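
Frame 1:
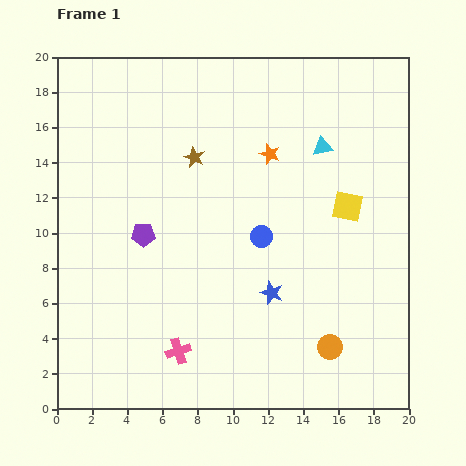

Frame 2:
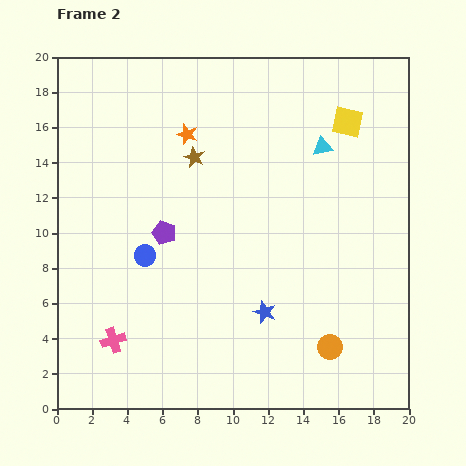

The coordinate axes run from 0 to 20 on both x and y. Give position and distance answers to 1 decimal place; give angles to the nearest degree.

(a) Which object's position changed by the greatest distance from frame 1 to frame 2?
the blue circle

(moved 6.7; next 4.8)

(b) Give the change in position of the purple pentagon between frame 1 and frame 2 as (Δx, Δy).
(1.2, 0.1)

The purple pentagon was at (4.9, 9.9) in frame 1 and (6.1, 10.0) in frame 2.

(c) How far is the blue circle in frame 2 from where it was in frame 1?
6.7

The blue circle moved from (11.6, 9.8) to (5.0, 8.7), a distance of √(6.6² + 1.1²) ≈ 6.7.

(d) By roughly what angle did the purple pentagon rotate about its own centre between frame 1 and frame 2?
22° clockwise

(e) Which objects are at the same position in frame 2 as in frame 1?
the orange circle, the brown star, the cyan triangle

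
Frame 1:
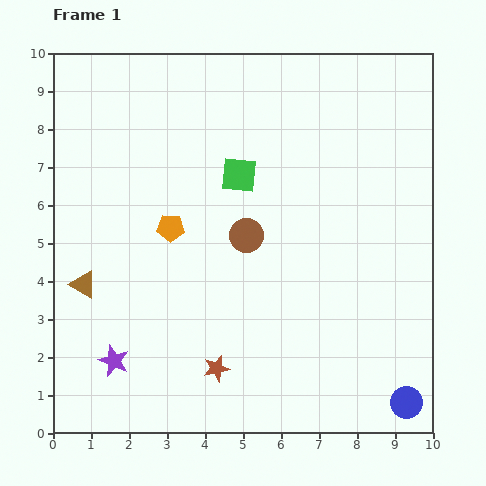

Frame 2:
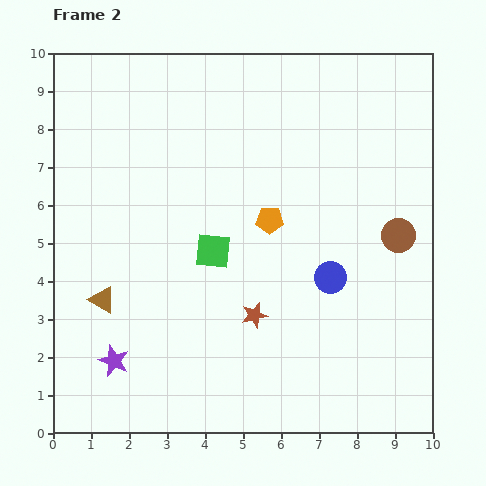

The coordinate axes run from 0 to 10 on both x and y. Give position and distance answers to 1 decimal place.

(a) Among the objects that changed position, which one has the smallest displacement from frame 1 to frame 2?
the brown triangle

(moved 0.6)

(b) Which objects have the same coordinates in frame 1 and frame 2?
the purple star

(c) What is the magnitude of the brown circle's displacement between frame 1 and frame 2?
4.0

The brown circle moved from (5.1, 5.2) to (9.1, 5.2), a distance of √(4.0² + 0.0²) ≈ 4.0.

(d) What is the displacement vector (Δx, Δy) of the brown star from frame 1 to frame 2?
(1.0, 1.4)

The brown star was at (4.3, 1.7) in frame 1 and (5.3, 3.1) in frame 2.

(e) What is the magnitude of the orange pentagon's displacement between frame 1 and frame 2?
2.6

The orange pentagon moved from (3.1, 5.4) to (5.7, 5.6), a distance of √(2.6² + 0.2²) ≈ 2.6.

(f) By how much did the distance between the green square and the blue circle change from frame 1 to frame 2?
-4.2

Distance in frame 1: 7.4. Distance in frame 2: 3.2.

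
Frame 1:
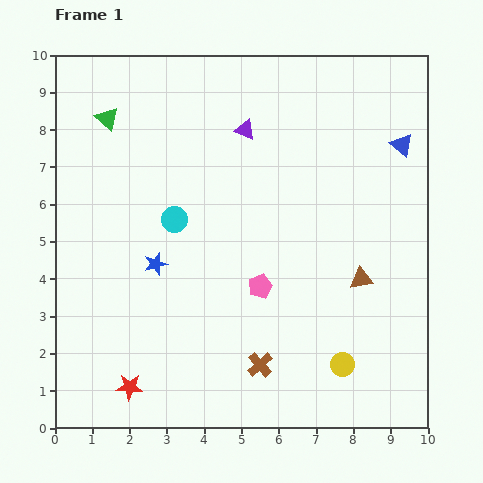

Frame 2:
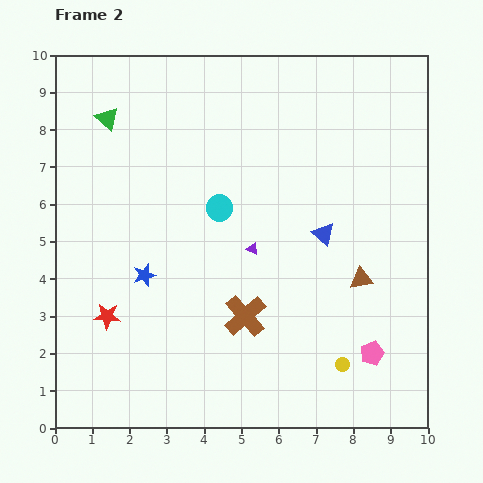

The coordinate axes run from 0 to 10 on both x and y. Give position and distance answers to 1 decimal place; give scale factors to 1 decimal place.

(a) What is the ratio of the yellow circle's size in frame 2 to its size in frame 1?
0.6×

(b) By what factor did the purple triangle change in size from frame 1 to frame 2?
0.6×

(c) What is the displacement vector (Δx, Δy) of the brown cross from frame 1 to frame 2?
(-0.4, 1.3)

The brown cross was at (5.5, 1.7) in frame 1 and (5.1, 3.0) in frame 2.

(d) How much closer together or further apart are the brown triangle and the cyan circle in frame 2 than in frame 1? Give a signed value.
-1.0

Distance in frame 1: 5.2. Distance in frame 2: 4.2.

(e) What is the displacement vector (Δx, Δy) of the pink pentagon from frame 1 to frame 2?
(3.0, -1.8)

The pink pentagon was at (5.5, 3.8) in frame 1 and (8.5, 2.0) in frame 2.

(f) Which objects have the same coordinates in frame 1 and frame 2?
the brown triangle, the green triangle, the yellow circle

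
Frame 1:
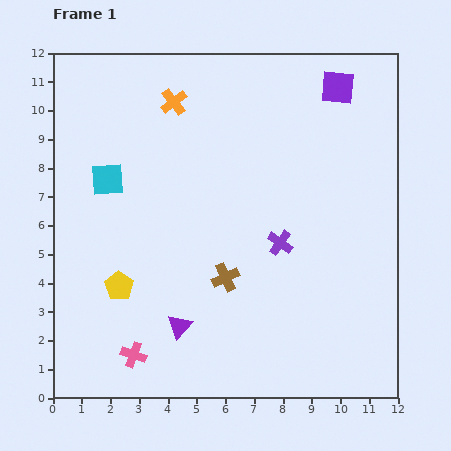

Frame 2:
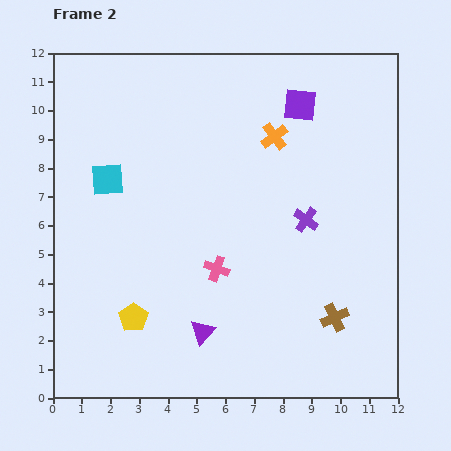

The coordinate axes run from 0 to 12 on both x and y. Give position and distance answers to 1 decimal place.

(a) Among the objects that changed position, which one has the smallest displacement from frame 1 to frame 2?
the purple triangle

(moved 0.8)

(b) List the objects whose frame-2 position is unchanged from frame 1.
the cyan square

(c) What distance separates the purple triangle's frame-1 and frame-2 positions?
0.8

The purple triangle moved from (4.4, 2.5) to (5.2, 2.3), a distance of √(0.8² + 0.2²) ≈ 0.8.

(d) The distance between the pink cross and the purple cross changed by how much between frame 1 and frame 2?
-2.9

Distance in frame 1: 6.4. Distance in frame 2: 3.5.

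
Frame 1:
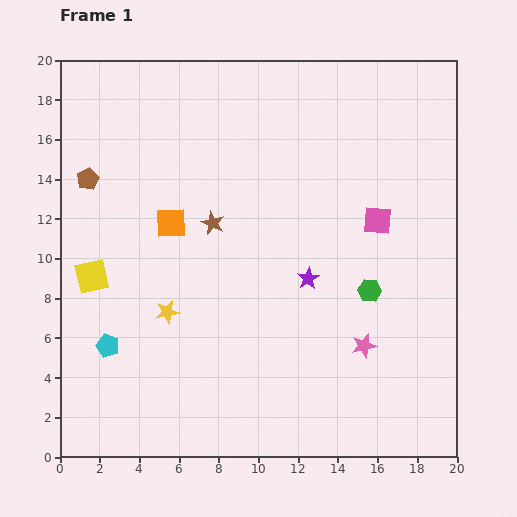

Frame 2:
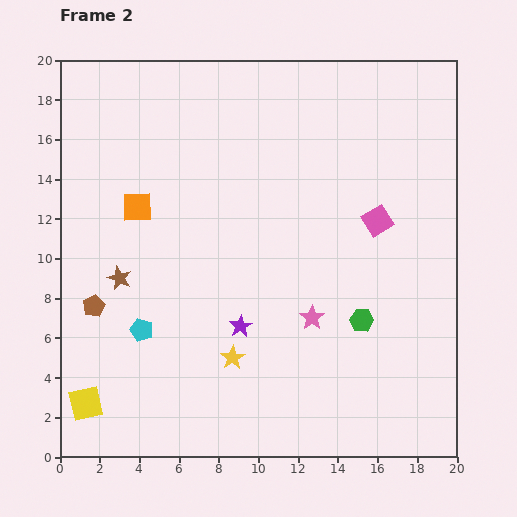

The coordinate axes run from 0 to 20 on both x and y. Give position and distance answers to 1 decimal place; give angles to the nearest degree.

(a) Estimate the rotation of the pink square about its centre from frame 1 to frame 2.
37° counter-clockwise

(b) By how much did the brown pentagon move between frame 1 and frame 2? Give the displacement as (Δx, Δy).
(0.3, -6.4)

The brown pentagon was at (1.4, 14.0) in frame 1 and (1.7, 7.6) in frame 2.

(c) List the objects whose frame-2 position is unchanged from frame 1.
the pink square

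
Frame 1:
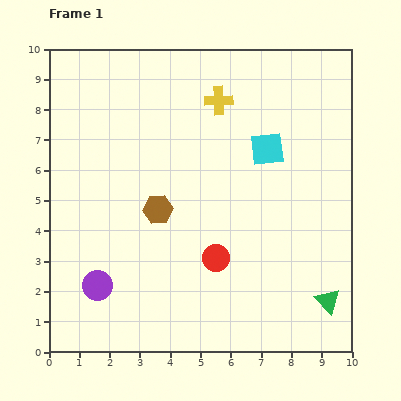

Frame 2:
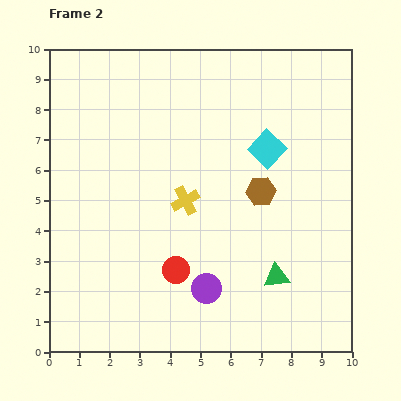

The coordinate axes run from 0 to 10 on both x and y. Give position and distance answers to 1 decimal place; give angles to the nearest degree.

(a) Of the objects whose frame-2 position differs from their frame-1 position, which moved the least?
the red circle

(moved 1.4)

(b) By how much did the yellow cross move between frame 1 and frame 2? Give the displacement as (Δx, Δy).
(-1.1, -3.3)

The yellow cross was at (5.6, 8.3) in frame 1 and (4.5, 5.0) in frame 2.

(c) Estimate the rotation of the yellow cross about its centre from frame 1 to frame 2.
27° counter-clockwise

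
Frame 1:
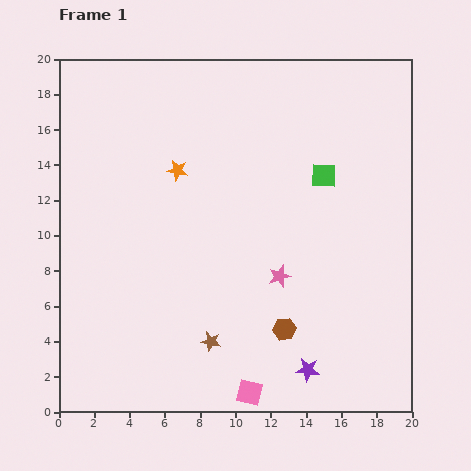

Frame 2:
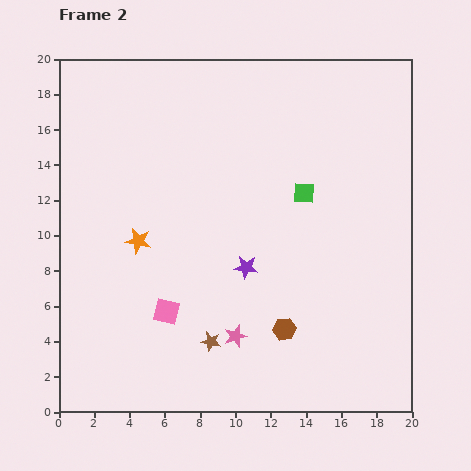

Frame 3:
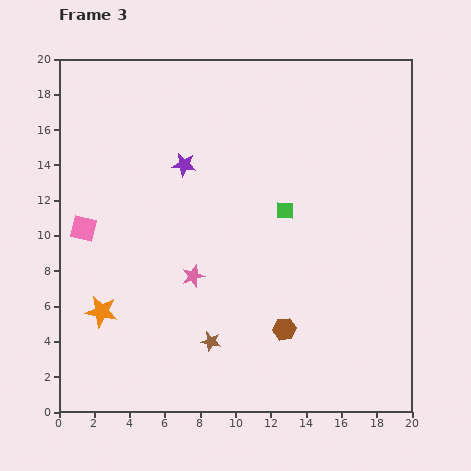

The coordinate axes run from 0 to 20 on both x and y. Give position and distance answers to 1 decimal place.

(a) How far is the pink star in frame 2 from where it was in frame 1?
4.2

The pink star moved from (12.5, 7.7) to (10.0, 4.3), a distance of √(2.5² + 3.4²) ≈ 4.2.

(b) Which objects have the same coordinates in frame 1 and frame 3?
the brown star, the brown hexagon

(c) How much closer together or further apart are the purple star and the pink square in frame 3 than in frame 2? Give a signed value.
+1.6

Distance in frame 2: 5.1. Distance in frame 3: 6.7.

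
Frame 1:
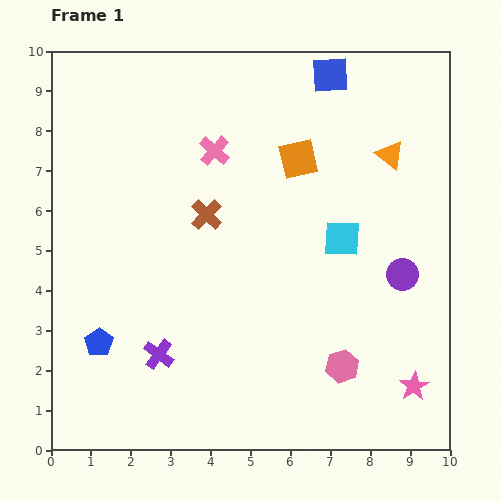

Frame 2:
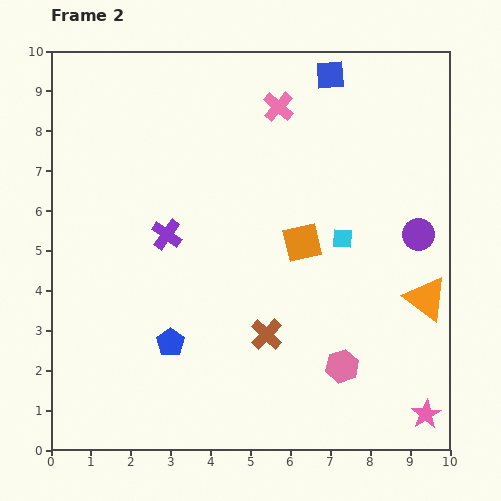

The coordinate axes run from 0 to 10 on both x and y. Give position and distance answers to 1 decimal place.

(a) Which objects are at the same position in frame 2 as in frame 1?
the pink hexagon, the cyan square, the blue square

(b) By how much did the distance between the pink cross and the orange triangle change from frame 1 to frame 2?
+1.7

Distance in frame 1: 4.4. Distance in frame 2: 6.1.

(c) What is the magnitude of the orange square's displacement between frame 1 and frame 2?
2.1

The orange square moved from (6.2, 7.3) to (6.3, 5.2), a distance of √(0.1² + 2.1²) ≈ 2.1.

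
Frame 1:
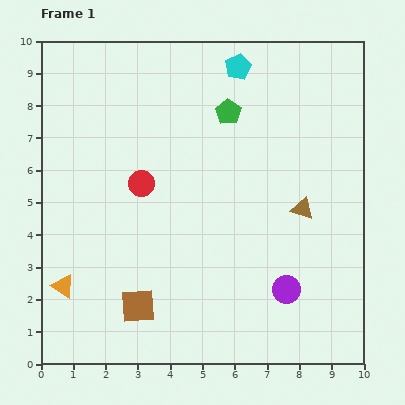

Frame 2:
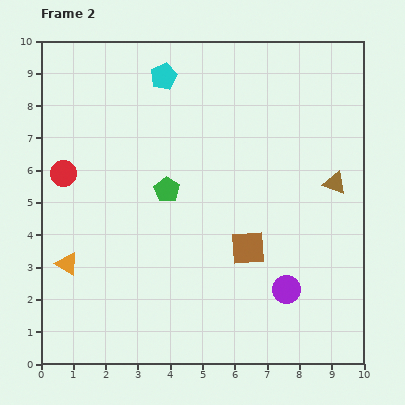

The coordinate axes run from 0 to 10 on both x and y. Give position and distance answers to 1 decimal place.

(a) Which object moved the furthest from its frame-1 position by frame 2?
the brown square

(moved 3.8; next 3.1)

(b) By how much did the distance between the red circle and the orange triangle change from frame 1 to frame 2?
-1.2

Distance in frame 1: 4.0. Distance in frame 2: 2.8.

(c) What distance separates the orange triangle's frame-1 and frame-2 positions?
0.7

The orange triangle moved from (0.7, 2.4) to (0.8, 3.1), a distance of √(0.1² + 0.7²) ≈ 0.7.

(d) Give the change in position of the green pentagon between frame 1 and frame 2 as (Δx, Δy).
(-1.9, -2.4)

The green pentagon was at (5.8, 7.8) in frame 1 and (3.9, 5.4) in frame 2.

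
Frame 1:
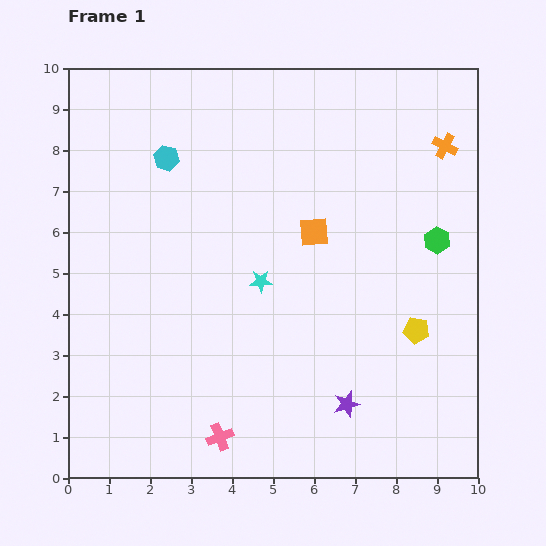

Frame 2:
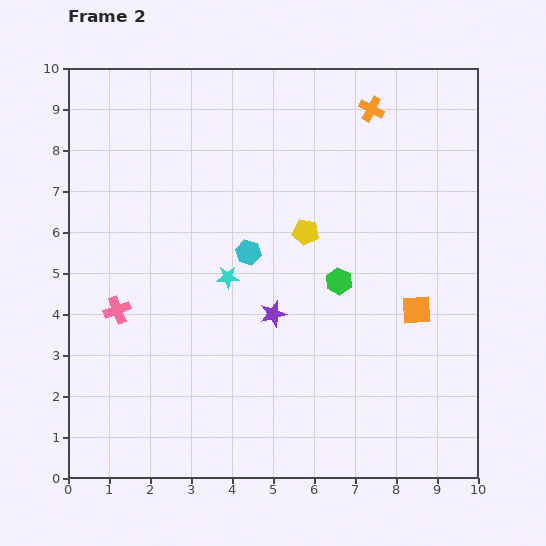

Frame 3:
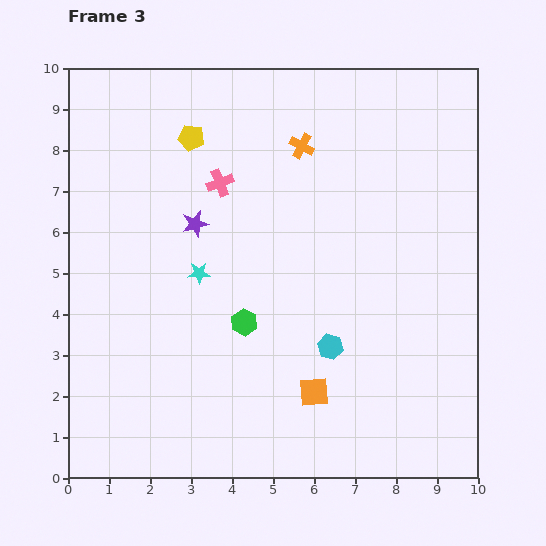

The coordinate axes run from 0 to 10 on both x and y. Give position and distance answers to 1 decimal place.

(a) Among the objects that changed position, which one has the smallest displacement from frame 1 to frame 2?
the cyan star

(moved 0.8)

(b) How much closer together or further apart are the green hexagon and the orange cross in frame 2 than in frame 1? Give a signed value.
+2.0

Distance in frame 1: 2.3. Distance in frame 2: 4.3.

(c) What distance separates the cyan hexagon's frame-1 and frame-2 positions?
3.0

The cyan hexagon moved from (2.4, 7.8) to (4.4, 5.5), a distance of √(2.0² + 2.3²) ≈ 3.0.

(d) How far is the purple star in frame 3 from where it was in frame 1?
5.7

The purple star moved from (6.8, 1.8) to (3.1, 6.2), a distance of √(3.7² + 4.4²) ≈ 5.7.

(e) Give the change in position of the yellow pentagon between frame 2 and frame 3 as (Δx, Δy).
(-2.8, 2.3)

The yellow pentagon was at (5.8, 6.0) in frame 2 and (3.0, 8.3) in frame 3.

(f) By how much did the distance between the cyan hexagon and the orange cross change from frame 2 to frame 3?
+0.3

Distance in frame 2: 4.6. Distance in frame 3: 4.9.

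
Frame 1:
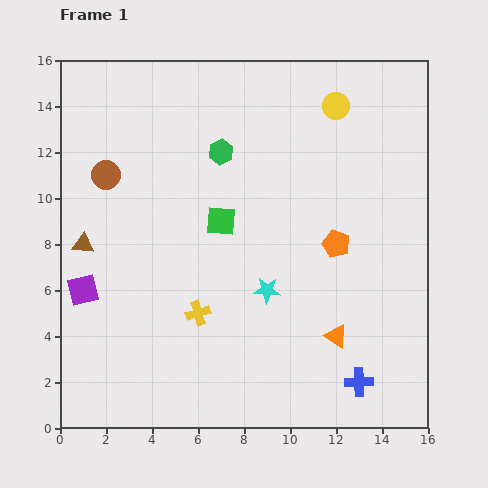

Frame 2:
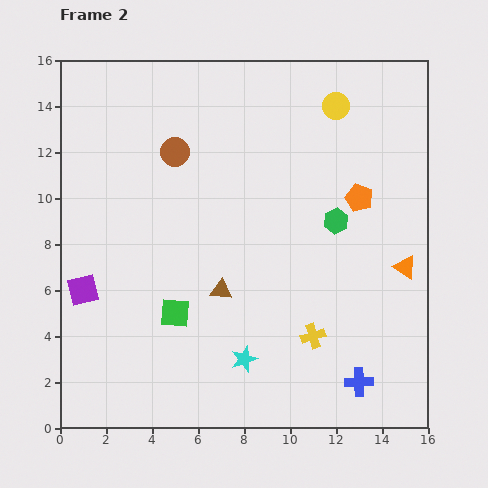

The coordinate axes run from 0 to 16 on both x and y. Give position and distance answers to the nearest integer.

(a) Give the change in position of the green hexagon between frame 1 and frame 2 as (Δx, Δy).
(5, -3)

The green hexagon was at (7, 12) in frame 1 and (12, 9) in frame 2.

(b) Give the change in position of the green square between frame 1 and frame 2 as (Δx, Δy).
(-2, -4)

The green square was at (7, 9) in frame 1 and (5, 5) in frame 2.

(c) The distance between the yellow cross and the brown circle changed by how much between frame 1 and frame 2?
+3

Distance in frame 1: 7. Distance in frame 2: 10.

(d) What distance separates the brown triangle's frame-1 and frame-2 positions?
6

The brown triangle moved from (1, 8) to (7, 6), a distance of √(6² + 2²) ≈ 6.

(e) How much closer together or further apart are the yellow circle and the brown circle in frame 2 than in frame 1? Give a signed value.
-3

Distance in frame 1: 10. Distance in frame 2: 7.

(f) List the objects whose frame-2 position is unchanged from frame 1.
the blue cross, the yellow circle, the purple square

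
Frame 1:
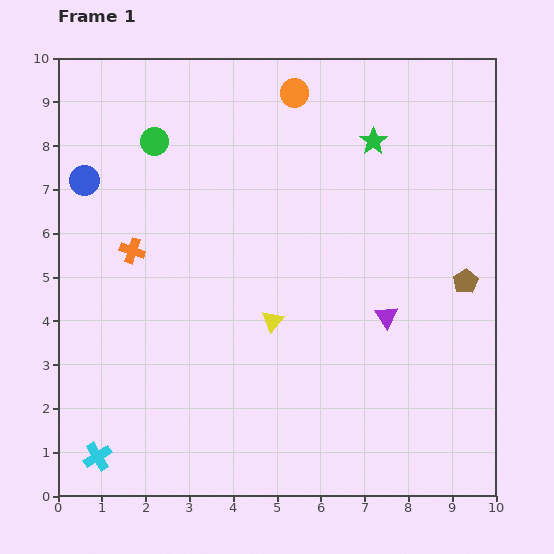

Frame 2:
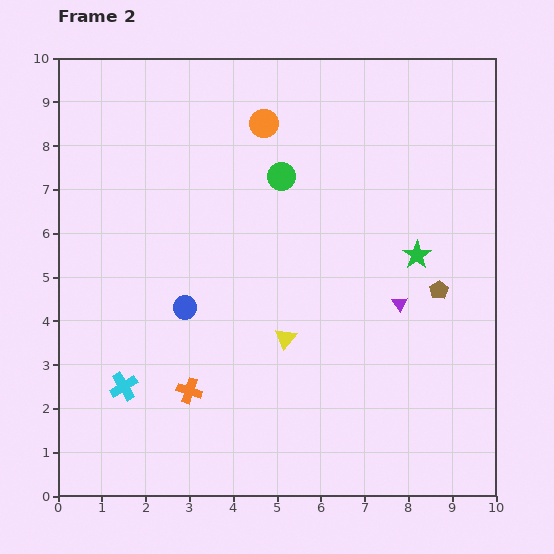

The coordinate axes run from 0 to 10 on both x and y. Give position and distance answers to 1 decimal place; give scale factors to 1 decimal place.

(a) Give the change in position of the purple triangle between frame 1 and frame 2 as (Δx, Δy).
(0.3, 0.3)

The purple triangle was at (7.5, 4.1) in frame 1 and (7.8, 4.4) in frame 2.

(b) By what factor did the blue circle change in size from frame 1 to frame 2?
0.8×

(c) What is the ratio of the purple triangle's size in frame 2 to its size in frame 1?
0.7×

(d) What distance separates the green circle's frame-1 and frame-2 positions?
3.0

The green circle moved from (2.2, 8.1) to (5.1, 7.3), a distance of √(2.9² + 0.8²) ≈ 3.0.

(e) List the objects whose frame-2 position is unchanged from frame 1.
none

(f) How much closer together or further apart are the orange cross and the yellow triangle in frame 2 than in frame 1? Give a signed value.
-1.1

Distance in frame 1: 3.6. Distance in frame 2: 2.5.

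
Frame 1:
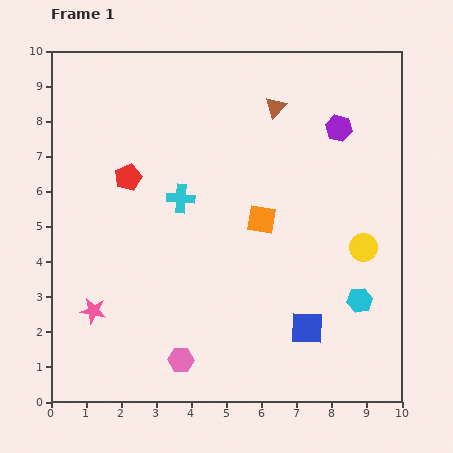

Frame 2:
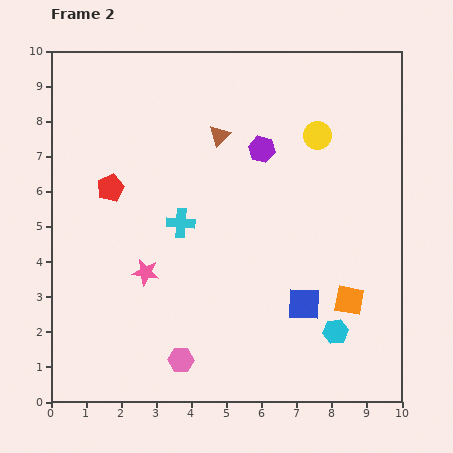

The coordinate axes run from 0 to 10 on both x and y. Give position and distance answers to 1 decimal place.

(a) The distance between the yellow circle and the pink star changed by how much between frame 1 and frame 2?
-1.6

Distance in frame 1: 7.9. Distance in frame 2: 6.3.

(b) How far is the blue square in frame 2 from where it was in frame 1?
0.7

The blue square moved from (7.3, 2.1) to (7.2, 2.8), a distance of √(0.1² + 0.7²) ≈ 0.7.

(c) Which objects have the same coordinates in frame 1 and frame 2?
the pink hexagon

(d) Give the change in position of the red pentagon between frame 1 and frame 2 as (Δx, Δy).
(-0.5, -0.3)

The red pentagon was at (2.2, 6.4) in frame 1 and (1.7, 6.1) in frame 2.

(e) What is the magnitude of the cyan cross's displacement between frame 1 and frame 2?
0.7

The cyan cross moved from (3.7, 5.8) to (3.7, 5.1), a distance of √(0.0² + 0.7²) ≈ 0.7.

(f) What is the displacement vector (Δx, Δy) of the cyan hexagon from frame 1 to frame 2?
(-0.7, -0.9)

The cyan hexagon was at (8.8, 2.9) in frame 1 and (8.1, 2.0) in frame 2.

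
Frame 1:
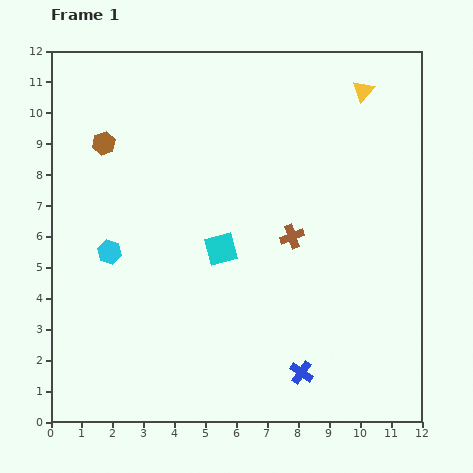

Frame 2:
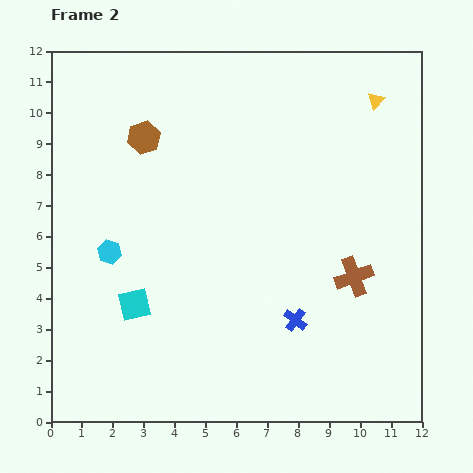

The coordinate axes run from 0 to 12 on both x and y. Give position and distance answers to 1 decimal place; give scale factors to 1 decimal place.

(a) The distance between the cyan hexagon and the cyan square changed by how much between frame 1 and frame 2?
-1.7

Distance in frame 1: 3.6. Distance in frame 2: 1.9.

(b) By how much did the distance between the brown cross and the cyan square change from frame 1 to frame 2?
+4.9

Distance in frame 1: 2.3. Distance in frame 2: 7.2.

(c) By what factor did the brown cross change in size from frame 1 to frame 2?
1.7×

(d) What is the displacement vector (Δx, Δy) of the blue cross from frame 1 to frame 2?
(-0.2, 1.7)

The blue cross was at (8.1, 1.6) in frame 1 and (7.9, 3.3) in frame 2.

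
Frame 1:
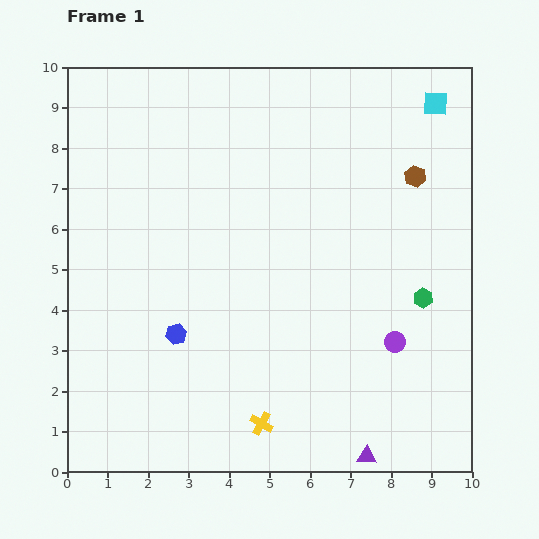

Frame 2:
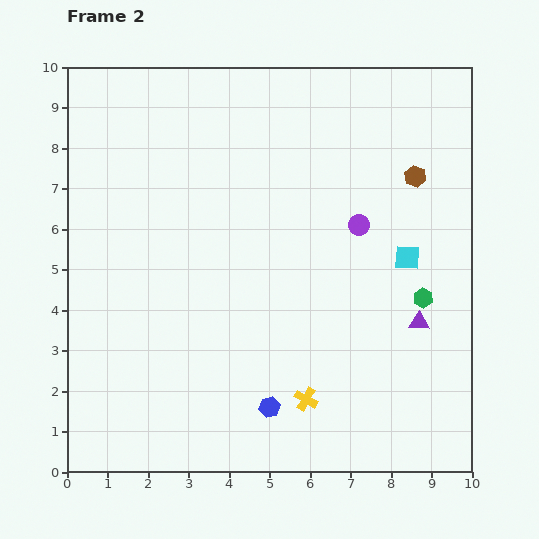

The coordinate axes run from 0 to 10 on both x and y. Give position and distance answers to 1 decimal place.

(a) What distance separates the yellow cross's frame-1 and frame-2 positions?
1.3

The yellow cross moved from (4.8, 1.2) to (5.9, 1.8), a distance of √(1.1² + 0.6²) ≈ 1.3.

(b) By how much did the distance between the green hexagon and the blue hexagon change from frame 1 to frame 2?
-1.5

Distance in frame 1: 6.2. Distance in frame 2: 4.7.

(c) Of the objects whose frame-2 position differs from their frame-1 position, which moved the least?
the yellow cross

(moved 1.3)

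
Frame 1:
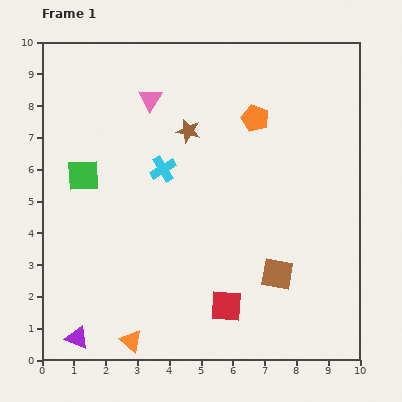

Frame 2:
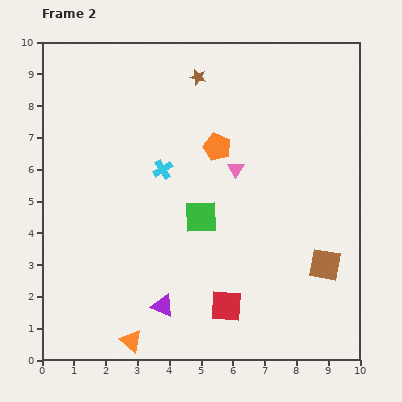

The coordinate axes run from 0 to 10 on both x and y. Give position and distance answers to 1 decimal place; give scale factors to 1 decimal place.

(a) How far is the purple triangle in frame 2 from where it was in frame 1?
2.9

The purple triangle moved from (1.1, 0.7) to (3.8, 1.7), a distance of √(2.7² + 1.0²) ≈ 2.9.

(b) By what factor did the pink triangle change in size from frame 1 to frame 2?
0.7×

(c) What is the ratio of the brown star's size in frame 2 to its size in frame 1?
0.7×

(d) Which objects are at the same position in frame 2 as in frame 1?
the red square, the cyan cross, the orange triangle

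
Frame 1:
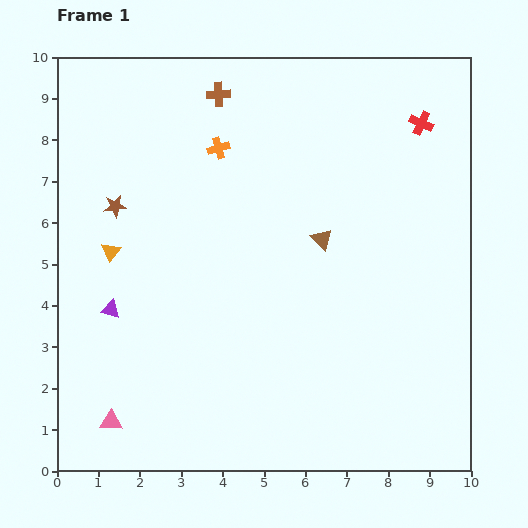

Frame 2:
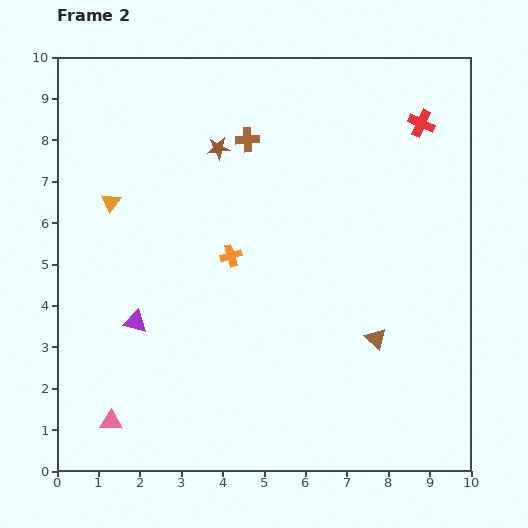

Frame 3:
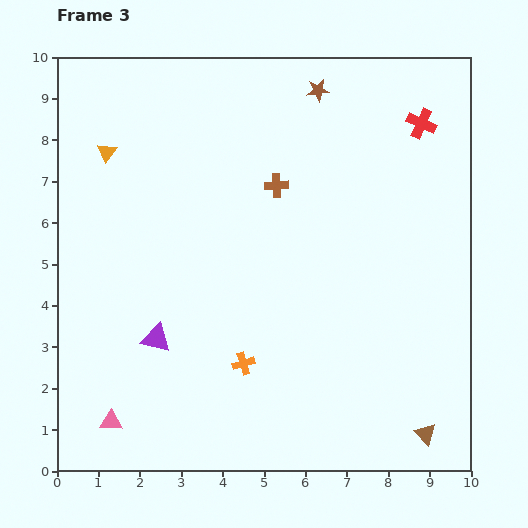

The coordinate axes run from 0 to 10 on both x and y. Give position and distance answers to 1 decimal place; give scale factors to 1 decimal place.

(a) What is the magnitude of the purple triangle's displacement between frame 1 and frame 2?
0.7

The purple triangle moved from (1.3, 3.9) to (1.9, 3.6), a distance of √(0.6² + 0.3²) ≈ 0.7.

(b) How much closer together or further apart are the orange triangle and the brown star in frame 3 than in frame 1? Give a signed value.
+4.2

Distance in frame 1: 1.1. Distance in frame 3: 5.3.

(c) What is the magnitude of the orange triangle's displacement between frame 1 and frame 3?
2.4

The orange triangle moved from (1.3, 5.3) to (1.2, 7.7), a distance of √(0.1² + 2.4²) ≈ 2.4.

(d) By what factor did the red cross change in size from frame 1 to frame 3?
1.3×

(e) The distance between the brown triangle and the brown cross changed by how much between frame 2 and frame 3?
+1.3

Distance in frame 2: 5.7. Distance in frame 3: 7.0.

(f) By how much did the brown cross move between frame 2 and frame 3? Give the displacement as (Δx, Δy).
(0.7, -1.1)

The brown cross was at (4.6, 8.0) in frame 2 and (5.3, 6.9) in frame 3.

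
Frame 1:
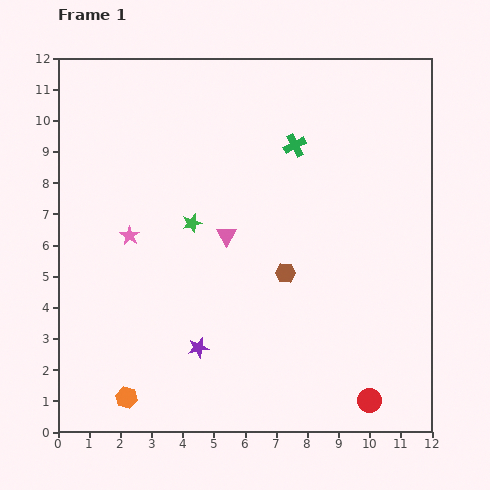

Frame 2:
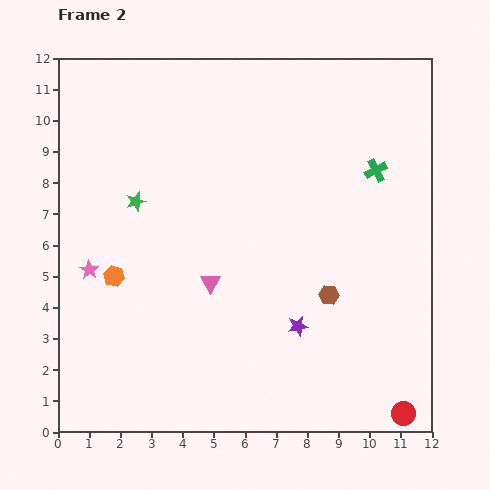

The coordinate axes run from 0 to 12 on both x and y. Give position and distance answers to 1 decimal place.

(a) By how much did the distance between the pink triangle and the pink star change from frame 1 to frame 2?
+0.8

Distance in frame 1: 3.1. Distance in frame 2: 3.9.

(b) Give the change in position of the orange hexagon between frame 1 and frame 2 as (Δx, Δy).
(-0.4, 3.9)

The orange hexagon was at (2.2, 1.1) in frame 1 and (1.8, 5.0) in frame 2.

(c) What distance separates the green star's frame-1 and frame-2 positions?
1.9

The green star moved from (4.3, 6.7) to (2.5, 7.4), a distance of √(1.8² + 0.7²) ≈ 1.9.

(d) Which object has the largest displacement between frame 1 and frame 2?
the orange hexagon

(moved 3.9; next 3.3)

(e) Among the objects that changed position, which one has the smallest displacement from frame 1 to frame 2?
the red circle

(moved 1.2)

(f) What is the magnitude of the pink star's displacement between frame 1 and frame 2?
1.7

The pink star moved from (2.3, 6.3) to (1.0, 5.2), a distance of √(1.3² + 1.1²) ≈ 1.7.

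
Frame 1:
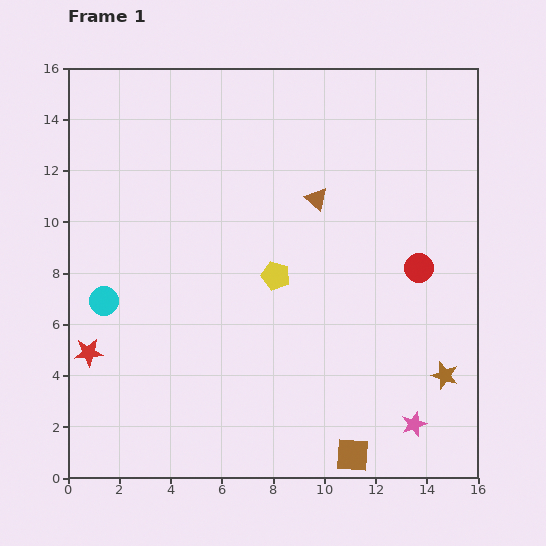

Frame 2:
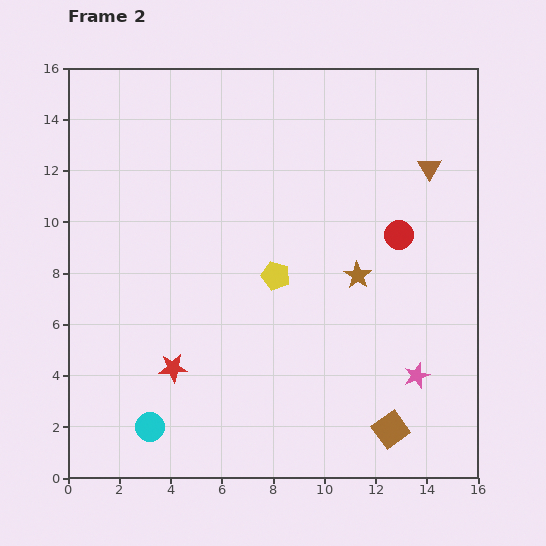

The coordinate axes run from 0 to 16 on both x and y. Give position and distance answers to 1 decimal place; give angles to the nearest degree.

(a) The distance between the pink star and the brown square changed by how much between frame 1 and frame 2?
-0.4

Distance in frame 1: 2.7. Distance in frame 2: 2.3.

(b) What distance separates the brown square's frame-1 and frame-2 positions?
1.8

The brown square moved from (11.1, 0.9) to (12.6, 1.9), a distance of √(1.5² + 1.0²) ≈ 1.8.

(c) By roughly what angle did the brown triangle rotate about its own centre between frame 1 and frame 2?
18° clockwise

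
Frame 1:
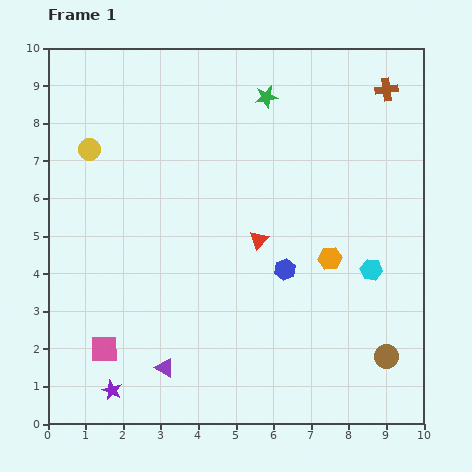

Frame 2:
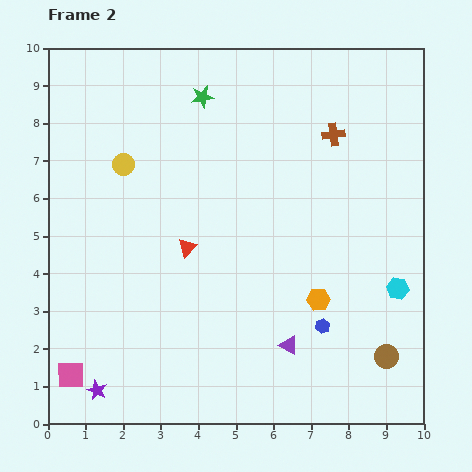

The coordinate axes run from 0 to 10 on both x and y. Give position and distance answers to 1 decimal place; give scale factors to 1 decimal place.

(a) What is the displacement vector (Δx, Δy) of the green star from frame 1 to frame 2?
(-1.7, 0.0)

The green star was at (5.8, 8.7) in frame 1 and (4.1, 8.7) in frame 2.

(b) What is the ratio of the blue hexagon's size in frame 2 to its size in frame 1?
0.7×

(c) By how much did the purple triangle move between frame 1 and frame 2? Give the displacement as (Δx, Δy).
(3.3, 0.6)

The purple triangle was at (3.1, 1.5) in frame 1 and (6.4, 2.1) in frame 2.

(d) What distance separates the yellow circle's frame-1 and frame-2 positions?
1.0

The yellow circle moved from (1.1, 7.3) to (2.0, 6.9), a distance of √(0.9² + 0.4²) ≈ 1.0.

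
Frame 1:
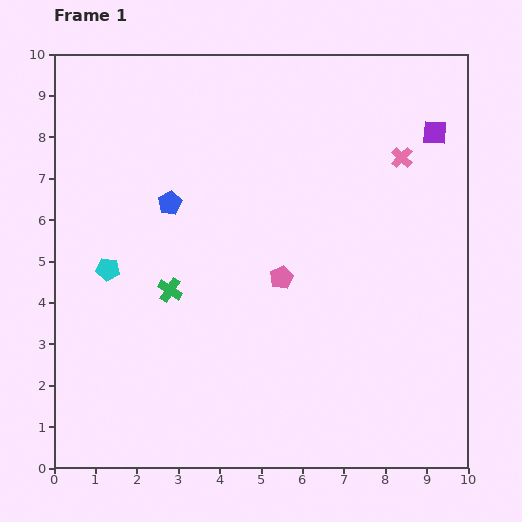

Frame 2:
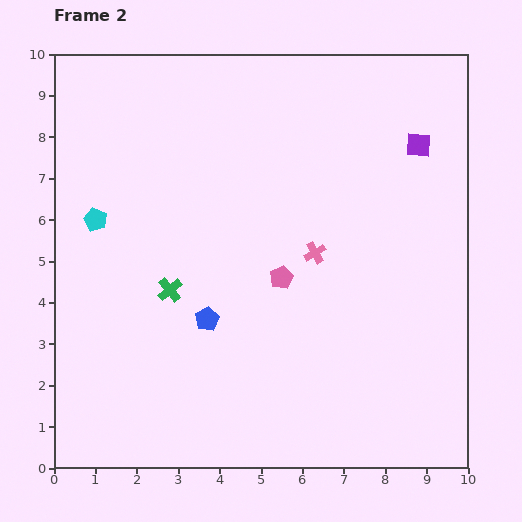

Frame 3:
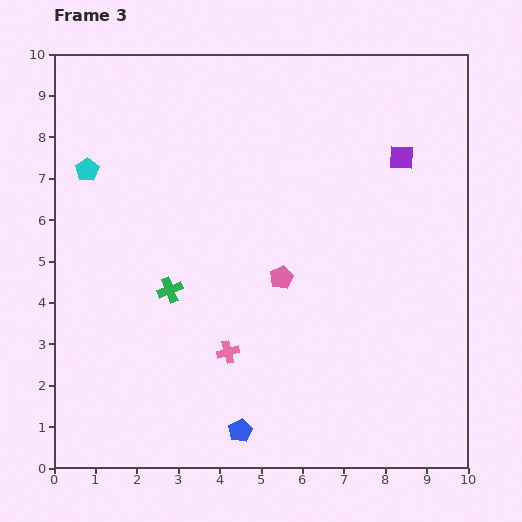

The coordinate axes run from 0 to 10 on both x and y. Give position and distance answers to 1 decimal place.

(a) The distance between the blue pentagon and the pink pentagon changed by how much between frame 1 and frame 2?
-1.1

Distance in frame 1: 3.2. Distance in frame 2: 2.1.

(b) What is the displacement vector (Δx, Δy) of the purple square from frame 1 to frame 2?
(-0.4, -0.3)

The purple square was at (9.2, 8.1) in frame 1 and (8.8, 7.8) in frame 2.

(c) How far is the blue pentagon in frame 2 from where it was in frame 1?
2.9

The blue pentagon moved from (2.8, 6.4) to (3.7, 3.6), a distance of √(0.9² + 2.8²) ≈ 2.9.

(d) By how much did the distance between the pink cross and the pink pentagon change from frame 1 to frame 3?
-1.9

Distance in frame 1: 4.1. Distance in frame 3: 2.2.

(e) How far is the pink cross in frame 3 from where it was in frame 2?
3.2

The pink cross moved from (6.3, 5.2) to (4.2, 2.8), a distance of √(2.1² + 2.4²) ≈ 3.2.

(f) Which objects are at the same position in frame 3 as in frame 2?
the green cross, the pink pentagon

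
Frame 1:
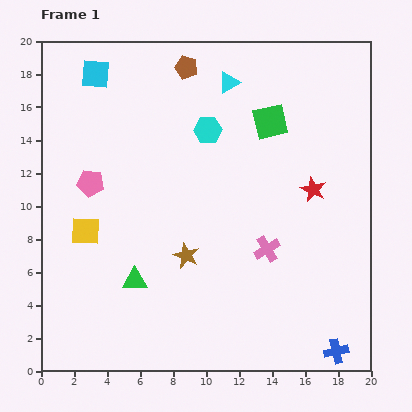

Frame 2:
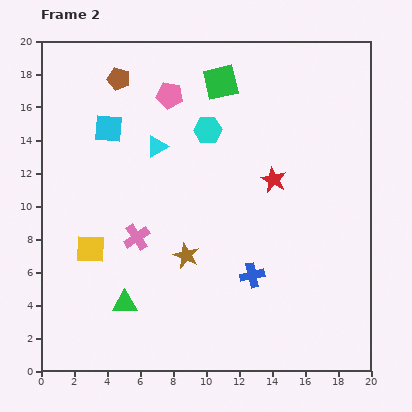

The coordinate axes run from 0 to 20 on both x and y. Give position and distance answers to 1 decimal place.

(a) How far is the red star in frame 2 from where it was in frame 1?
2.5

The red star moved from (16.5, 11.0) to (14.1, 11.6), a distance of √(2.4² + 0.6²) ≈ 2.5.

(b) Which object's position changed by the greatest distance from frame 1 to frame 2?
the pink cross

(moved 7.9; next 7.2)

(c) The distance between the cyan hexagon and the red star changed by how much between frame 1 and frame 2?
-2.3

Distance in frame 1: 7.3. Distance in frame 2: 5.0.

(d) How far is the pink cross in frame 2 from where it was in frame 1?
7.9

The pink cross moved from (13.7, 7.4) to (5.8, 8.1), a distance of √(7.9² + 0.7²) ≈ 7.9.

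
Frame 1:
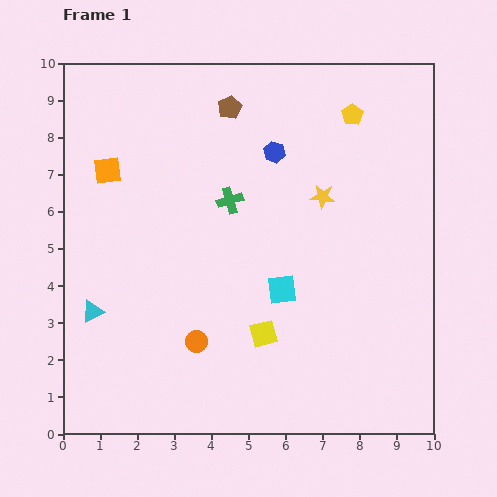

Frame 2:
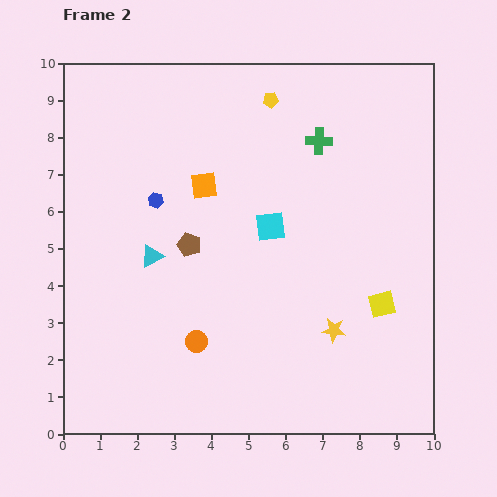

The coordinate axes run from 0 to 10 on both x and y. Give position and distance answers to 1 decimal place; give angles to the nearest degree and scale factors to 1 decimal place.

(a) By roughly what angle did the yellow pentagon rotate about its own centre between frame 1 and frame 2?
27° clockwise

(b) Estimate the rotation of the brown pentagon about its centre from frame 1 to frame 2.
25° counter-clockwise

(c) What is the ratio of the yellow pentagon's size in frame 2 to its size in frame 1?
0.7×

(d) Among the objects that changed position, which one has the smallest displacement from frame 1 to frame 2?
the cyan square

(moved 1.7)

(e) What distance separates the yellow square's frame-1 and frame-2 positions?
3.3

The yellow square moved from (5.4, 2.7) to (8.6, 3.5), a distance of √(3.2² + 0.8²) ≈ 3.3.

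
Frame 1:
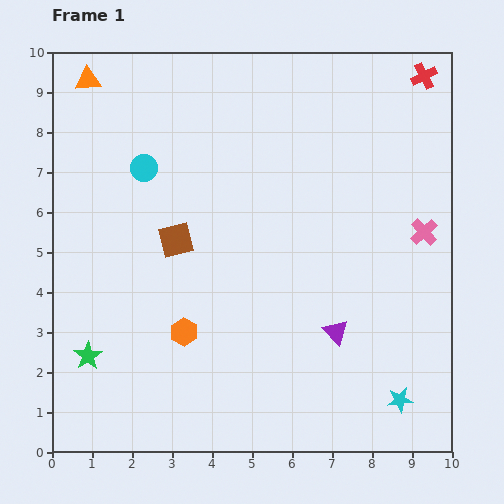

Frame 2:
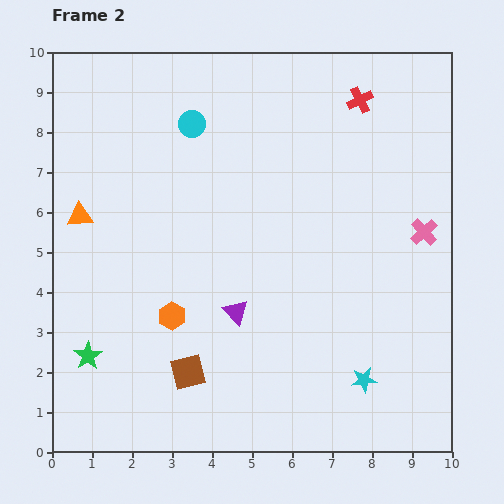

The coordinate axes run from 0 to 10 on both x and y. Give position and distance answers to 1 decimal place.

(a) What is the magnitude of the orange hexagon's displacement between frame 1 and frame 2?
0.5

The orange hexagon moved from (3.3, 3.0) to (3.0, 3.4), a distance of √(0.3² + 0.4²) ≈ 0.5.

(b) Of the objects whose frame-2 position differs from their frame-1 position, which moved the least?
the orange hexagon

(moved 0.5)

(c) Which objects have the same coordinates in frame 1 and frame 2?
the green star, the pink cross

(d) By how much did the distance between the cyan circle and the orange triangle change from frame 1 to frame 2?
+1.0

Distance in frame 1: 2.6. Distance in frame 2: 3.6.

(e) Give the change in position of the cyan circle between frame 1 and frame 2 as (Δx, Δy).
(1.2, 1.1)

The cyan circle was at (2.3, 7.1) in frame 1 and (3.5, 8.2) in frame 2.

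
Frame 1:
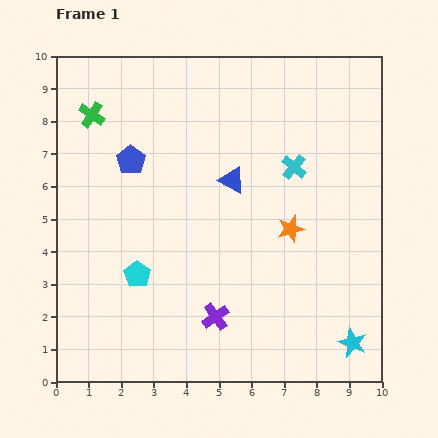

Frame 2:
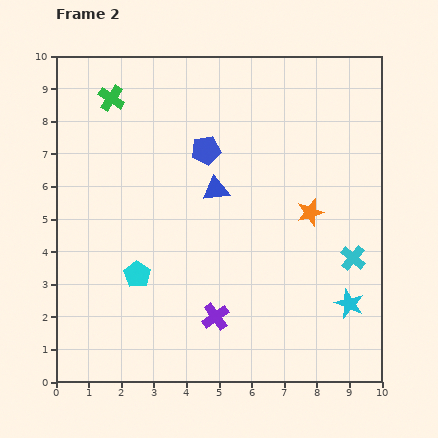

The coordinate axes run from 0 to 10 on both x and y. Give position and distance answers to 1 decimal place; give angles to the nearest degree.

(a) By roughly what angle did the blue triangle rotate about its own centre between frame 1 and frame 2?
34° counter-clockwise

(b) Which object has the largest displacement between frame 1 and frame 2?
the cyan cross

(moved 3.3; next 2.3)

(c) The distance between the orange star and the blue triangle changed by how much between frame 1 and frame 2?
+0.7

Distance in frame 1: 2.3. Distance in frame 2: 3.0.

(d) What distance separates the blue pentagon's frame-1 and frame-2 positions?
2.3

The blue pentagon moved from (2.3, 6.8) to (4.6, 7.1), a distance of √(2.3² + 0.3²) ≈ 2.3.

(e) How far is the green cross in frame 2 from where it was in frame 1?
0.8

The green cross moved from (1.1, 8.2) to (1.7, 8.7), a distance of √(0.6² + 0.5²) ≈ 0.8.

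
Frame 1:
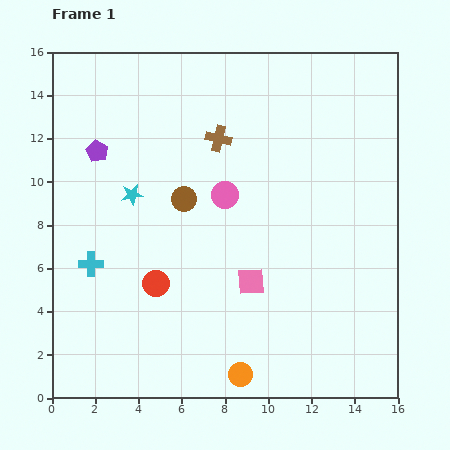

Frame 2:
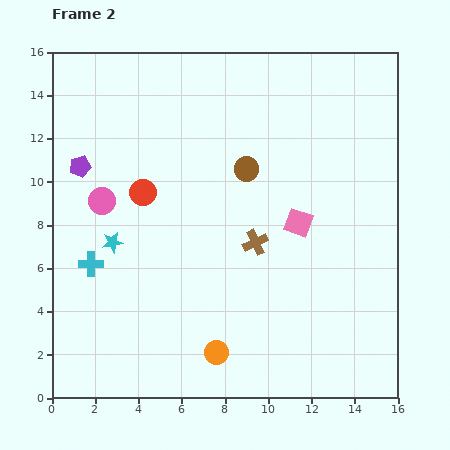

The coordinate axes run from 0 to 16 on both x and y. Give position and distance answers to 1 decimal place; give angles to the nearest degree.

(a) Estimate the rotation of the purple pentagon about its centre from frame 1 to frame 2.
30° clockwise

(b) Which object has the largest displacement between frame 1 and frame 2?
the pink circle

(moved 5.7; next 5.1)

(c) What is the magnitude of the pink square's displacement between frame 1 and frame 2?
3.5

The pink square moved from (9.2, 5.4) to (11.4, 8.1), a distance of √(2.2² + 2.7²) ≈ 3.5.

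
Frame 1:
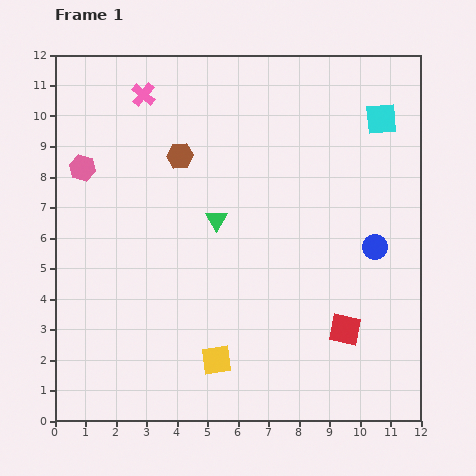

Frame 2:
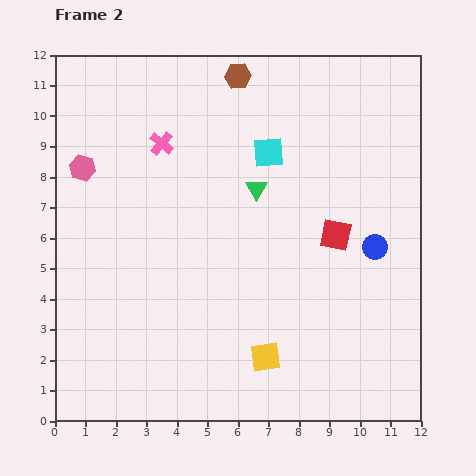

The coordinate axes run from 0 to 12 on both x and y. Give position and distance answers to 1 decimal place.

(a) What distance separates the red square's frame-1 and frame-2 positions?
3.1

The red square moved from (9.5, 3.0) to (9.2, 6.1), a distance of √(0.3² + 3.1²) ≈ 3.1.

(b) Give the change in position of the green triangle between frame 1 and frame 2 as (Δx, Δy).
(1.3, 1.0)

The green triangle was at (5.3, 6.6) in frame 1 and (6.6, 7.6) in frame 2.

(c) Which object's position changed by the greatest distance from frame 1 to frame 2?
the cyan square

(moved 3.9; next 3.2)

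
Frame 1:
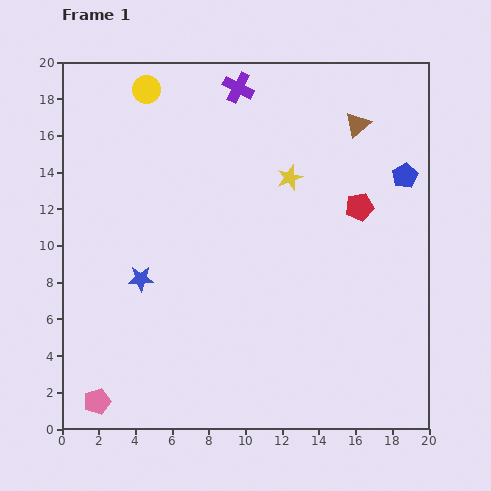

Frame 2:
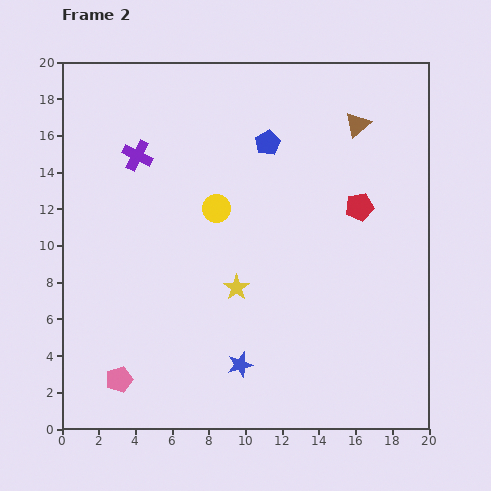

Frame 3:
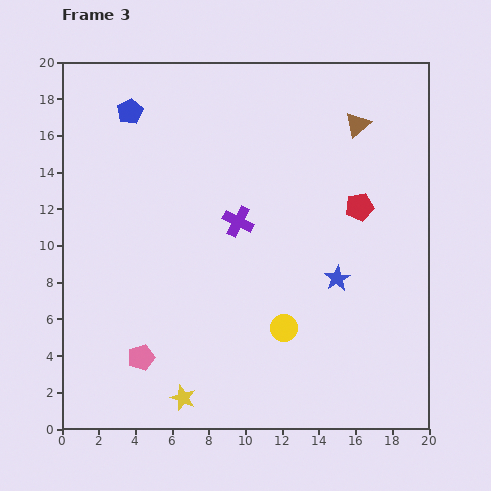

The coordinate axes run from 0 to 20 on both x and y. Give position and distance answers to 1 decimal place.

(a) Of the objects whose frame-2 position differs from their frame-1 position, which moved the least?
the pink pentagon

(moved 1.7)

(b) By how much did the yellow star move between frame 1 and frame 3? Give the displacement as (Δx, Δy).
(-5.8, -12.0)

The yellow star was at (12.4, 13.7) in frame 1 and (6.6, 1.7) in frame 3.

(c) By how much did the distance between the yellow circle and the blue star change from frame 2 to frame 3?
-4.6

Distance in frame 2: 8.6. Distance in frame 3: 4.0.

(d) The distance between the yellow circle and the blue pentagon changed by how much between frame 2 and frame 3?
+9.9

Distance in frame 2: 4.6. Distance in frame 3: 14.5.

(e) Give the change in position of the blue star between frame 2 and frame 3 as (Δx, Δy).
(5.3, 4.7)

The blue star was at (9.7, 3.5) in frame 2 and (15.0, 8.2) in frame 3.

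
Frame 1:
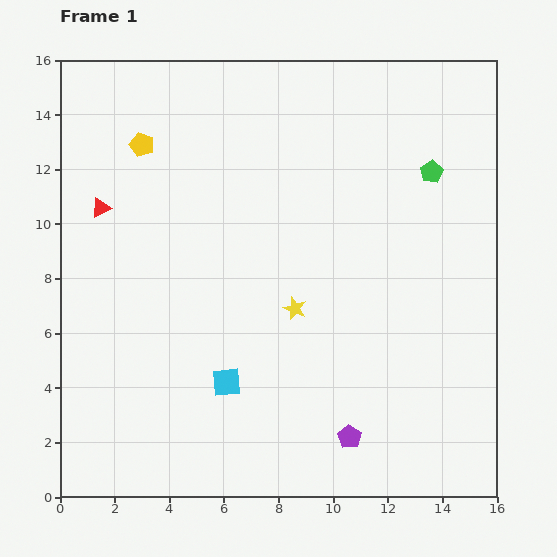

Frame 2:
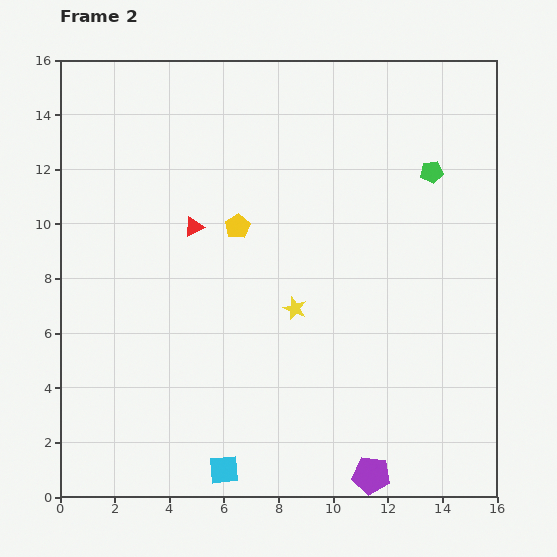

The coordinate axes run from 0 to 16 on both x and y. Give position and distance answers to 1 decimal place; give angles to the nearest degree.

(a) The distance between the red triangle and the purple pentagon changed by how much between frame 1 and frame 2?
-1.2

Distance in frame 1: 12.4. Distance in frame 2: 11.2.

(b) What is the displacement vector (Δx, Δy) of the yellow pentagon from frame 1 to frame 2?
(3.5, -3.0)

The yellow pentagon was at (3.0, 12.9) in frame 1 and (6.5, 9.9) in frame 2.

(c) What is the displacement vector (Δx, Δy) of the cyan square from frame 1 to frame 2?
(-0.1, -3.2)

The cyan square was at (6.1, 4.2) in frame 1 and (6.0, 1.0) in frame 2.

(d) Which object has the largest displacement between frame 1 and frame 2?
the yellow pentagon

(moved 4.6; next 3.5)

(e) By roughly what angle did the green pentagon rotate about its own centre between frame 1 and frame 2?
22° clockwise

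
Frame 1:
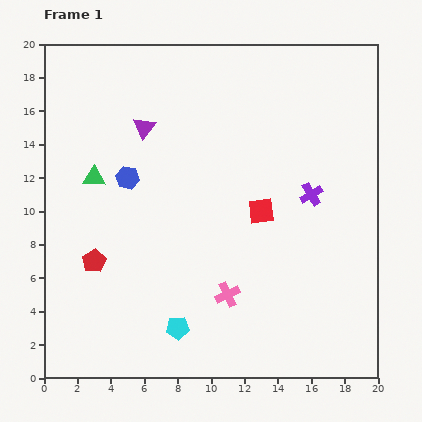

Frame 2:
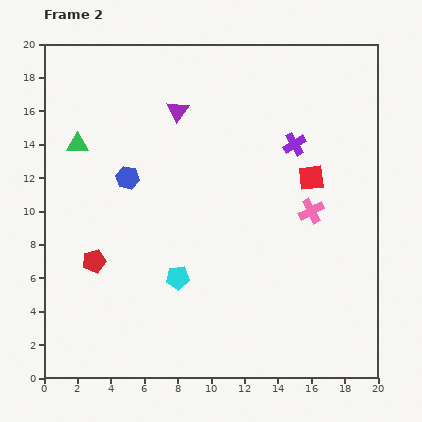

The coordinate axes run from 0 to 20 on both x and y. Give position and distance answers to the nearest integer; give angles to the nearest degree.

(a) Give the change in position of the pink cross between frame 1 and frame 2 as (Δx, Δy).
(5, 5)

The pink cross was at (11, 5) in frame 1 and (16, 10) in frame 2.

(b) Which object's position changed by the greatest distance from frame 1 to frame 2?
the pink cross

(moved 7; next 4)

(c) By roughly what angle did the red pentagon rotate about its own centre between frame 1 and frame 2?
15° clockwise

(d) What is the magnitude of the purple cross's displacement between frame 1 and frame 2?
3

The purple cross moved from (16, 11) to (15, 14), a distance of √(1² + 3²) ≈ 3.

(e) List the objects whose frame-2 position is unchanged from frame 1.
the blue hexagon, the red pentagon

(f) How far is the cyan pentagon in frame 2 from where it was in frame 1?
3

The cyan pentagon moved from (8, 3) to (8, 6), a distance of √(0² + 3²) ≈ 3.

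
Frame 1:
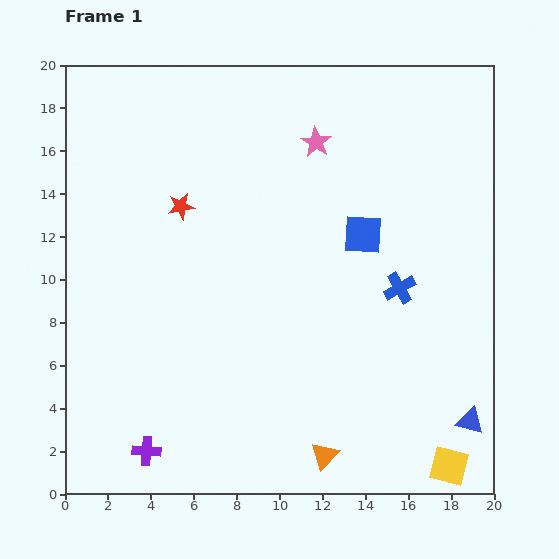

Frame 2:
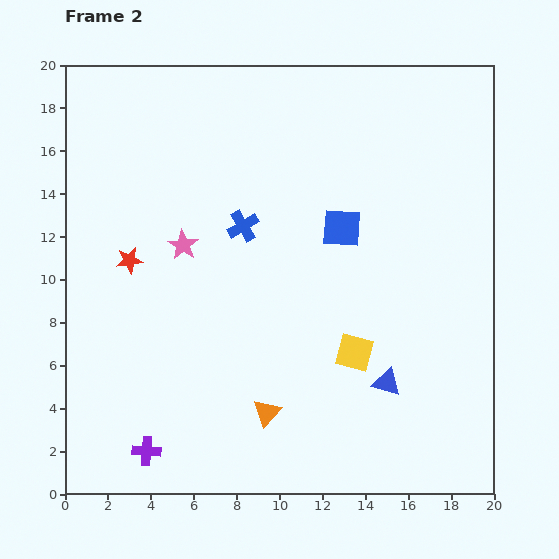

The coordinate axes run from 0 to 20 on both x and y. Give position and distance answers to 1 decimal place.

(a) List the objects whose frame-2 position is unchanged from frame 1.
the purple cross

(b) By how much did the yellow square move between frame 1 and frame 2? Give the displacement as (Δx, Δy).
(-4.4, 5.3)

The yellow square was at (17.9, 1.3) in frame 1 and (13.5, 6.6) in frame 2.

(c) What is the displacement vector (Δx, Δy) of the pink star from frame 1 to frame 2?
(-6.2, -4.8)

The pink star was at (11.7, 16.4) in frame 1 and (5.5, 11.6) in frame 2.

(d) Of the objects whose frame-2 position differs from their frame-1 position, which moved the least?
the blue square

(moved 1.0)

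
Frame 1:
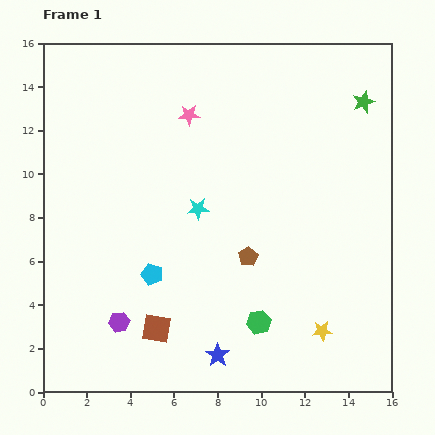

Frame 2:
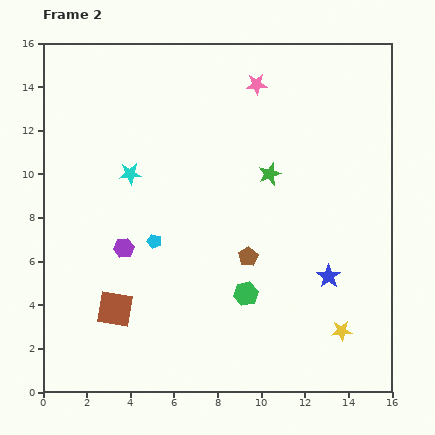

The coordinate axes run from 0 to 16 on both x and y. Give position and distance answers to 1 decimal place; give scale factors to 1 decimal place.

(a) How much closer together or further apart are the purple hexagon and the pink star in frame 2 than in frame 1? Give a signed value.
-0.3

Distance in frame 1: 10.0. Distance in frame 2: 9.7.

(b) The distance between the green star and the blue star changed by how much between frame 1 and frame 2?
-8.0

Distance in frame 1: 13.4. Distance in frame 2: 5.4.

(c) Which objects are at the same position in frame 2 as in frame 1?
the brown pentagon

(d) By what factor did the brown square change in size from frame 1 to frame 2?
1.3×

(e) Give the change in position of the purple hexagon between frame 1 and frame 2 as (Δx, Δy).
(0.2, 3.4)

The purple hexagon was at (3.5, 3.2) in frame 1 and (3.7, 6.6) in frame 2.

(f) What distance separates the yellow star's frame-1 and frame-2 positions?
0.9

The yellow star moved from (12.8, 2.8) to (13.7, 2.8), a distance of √(0.9² + 0.0²) ≈ 0.9.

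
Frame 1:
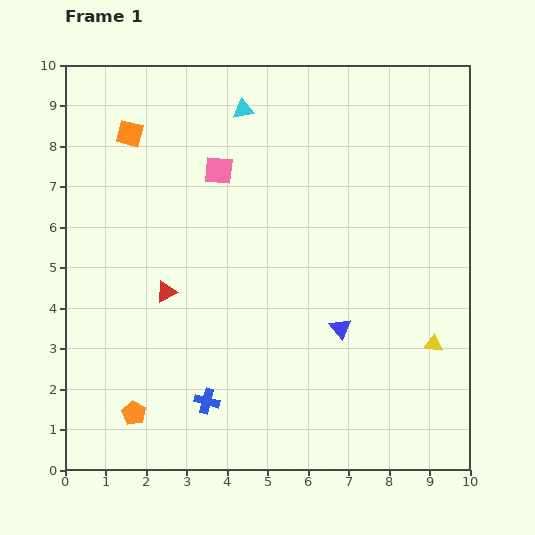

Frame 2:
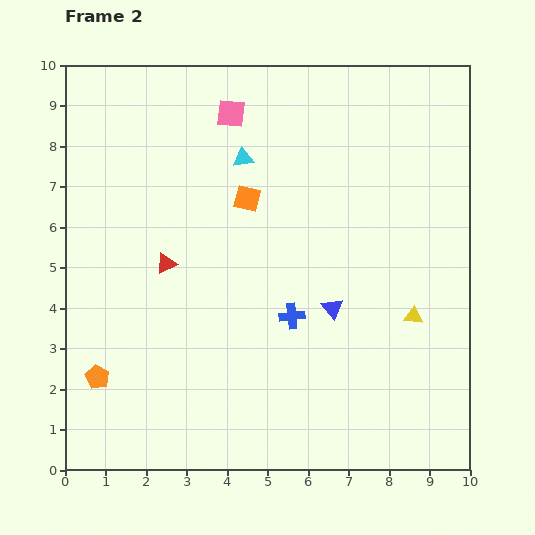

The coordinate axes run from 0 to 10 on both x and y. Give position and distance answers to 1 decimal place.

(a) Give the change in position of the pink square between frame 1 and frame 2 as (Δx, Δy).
(0.3, 1.4)

The pink square was at (3.8, 7.4) in frame 1 and (4.1, 8.8) in frame 2.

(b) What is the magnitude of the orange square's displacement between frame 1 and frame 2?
3.3

The orange square moved from (1.6, 8.3) to (4.5, 6.7), a distance of √(2.9² + 1.6²) ≈ 3.3.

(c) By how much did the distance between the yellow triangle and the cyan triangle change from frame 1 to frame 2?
-1.8

Distance in frame 1: 7.5. Distance in frame 2: 5.7.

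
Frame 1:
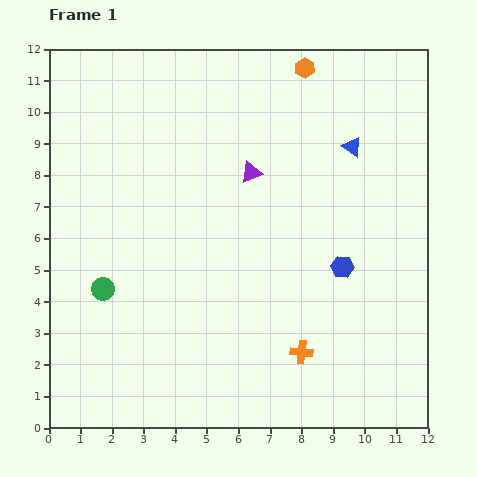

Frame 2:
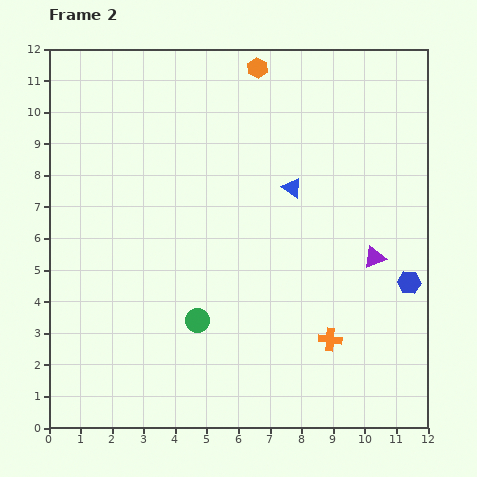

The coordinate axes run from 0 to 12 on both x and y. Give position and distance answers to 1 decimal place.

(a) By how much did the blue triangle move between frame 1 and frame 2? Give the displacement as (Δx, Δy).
(-1.9, -1.3)

The blue triangle was at (9.6, 8.9) in frame 1 and (7.7, 7.6) in frame 2.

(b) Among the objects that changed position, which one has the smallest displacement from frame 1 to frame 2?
the orange cross

(moved 1.0)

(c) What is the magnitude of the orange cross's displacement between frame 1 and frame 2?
1.0

The orange cross moved from (8.0, 2.4) to (8.9, 2.8), a distance of √(0.9² + 0.4²) ≈ 1.0.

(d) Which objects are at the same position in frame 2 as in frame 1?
none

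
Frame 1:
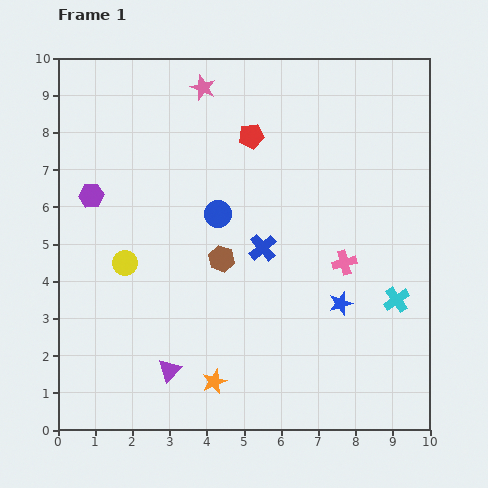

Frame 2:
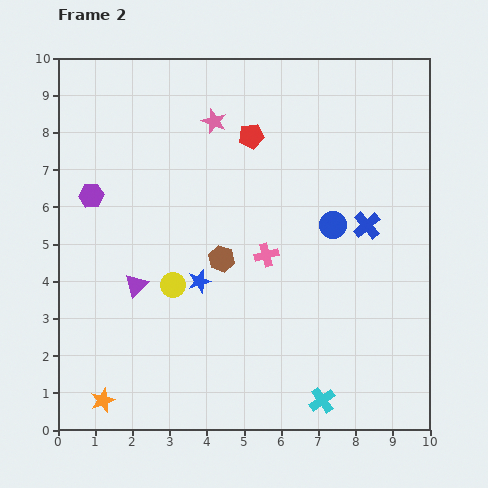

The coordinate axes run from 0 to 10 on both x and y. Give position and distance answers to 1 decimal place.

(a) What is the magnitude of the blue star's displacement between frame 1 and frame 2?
3.8

The blue star moved from (7.6, 3.4) to (3.8, 4.0), a distance of √(3.8² + 0.6²) ≈ 3.8.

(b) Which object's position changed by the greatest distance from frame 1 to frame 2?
the blue star

(moved 3.8; next 3.4)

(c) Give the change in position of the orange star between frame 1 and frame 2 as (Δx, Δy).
(-3.0, -0.5)

The orange star was at (4.2, 1.3) in frame 1 and (1.2, 0.8) in frame 2.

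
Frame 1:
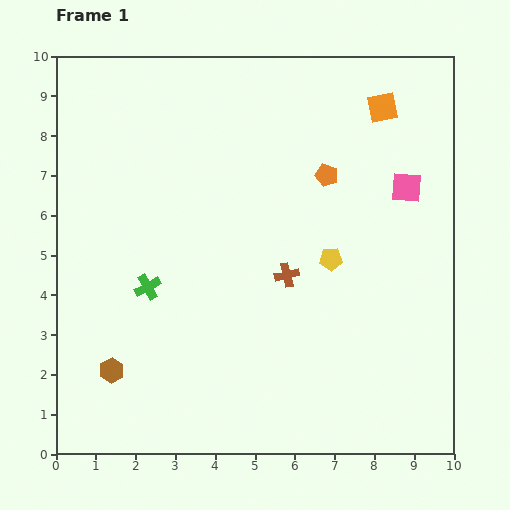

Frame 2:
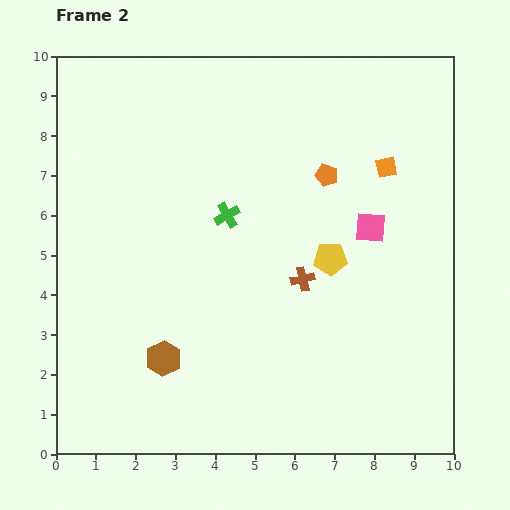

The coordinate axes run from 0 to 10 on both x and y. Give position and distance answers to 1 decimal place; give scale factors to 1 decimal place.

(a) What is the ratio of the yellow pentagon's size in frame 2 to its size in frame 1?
1.5×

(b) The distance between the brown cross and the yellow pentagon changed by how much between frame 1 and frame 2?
-0.3

Distance in frame 1: 1.2. Distance in frame 2: 0.9.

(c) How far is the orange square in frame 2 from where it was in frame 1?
1.5

The orange square moved from (8.2, 8.7) to (8.3, 7.2), a distance of √(0.1² + 1.5²) ≈ 1.5.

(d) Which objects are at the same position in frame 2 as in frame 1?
the orange pentagon, the yellow pentagon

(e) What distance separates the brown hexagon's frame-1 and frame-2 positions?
1.3

The brown hexagon moved from (1.4, 2.1) to (2.7, 2.4), a distance of √(1.3² + 0.3²) ≈ 1.3.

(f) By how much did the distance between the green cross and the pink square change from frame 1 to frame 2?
-3.4

Distance in frame 1: 7.0. Distance in frame 2: 3.6.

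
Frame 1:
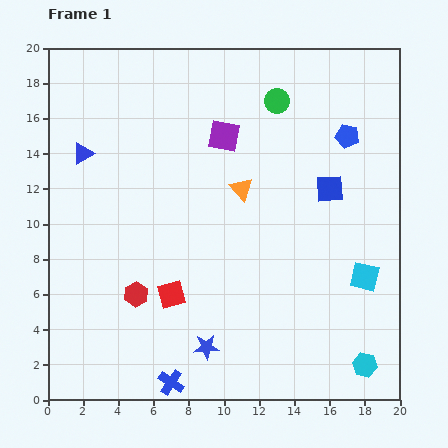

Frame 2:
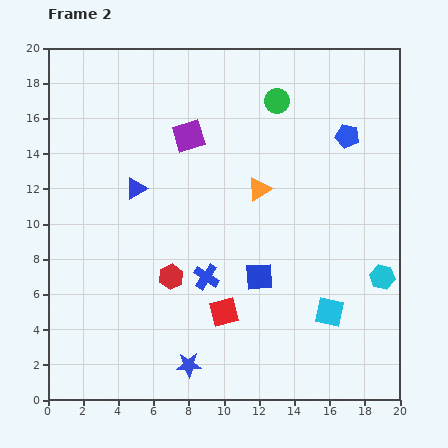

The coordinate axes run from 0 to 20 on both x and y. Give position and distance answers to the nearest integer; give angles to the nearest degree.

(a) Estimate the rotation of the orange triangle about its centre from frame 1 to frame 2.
40° clockwise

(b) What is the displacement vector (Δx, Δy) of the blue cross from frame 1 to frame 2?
(2, 6)

The blue cross was at (7, 1) in frame 1 and (9, 7) in frame 2.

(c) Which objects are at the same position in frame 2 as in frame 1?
the green circle, the blue pentagon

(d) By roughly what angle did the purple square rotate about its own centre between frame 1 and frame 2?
28° counter-clockwise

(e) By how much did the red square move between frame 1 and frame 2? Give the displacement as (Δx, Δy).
(3, -1)

The red square was at (7, 6) in frame 1 and (10, 5) in frame 2.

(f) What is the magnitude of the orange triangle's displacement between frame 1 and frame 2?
1

The orange triangle moved from (11, 12) to (12, 12), a distance of √(1² + 0²) ≈ 1.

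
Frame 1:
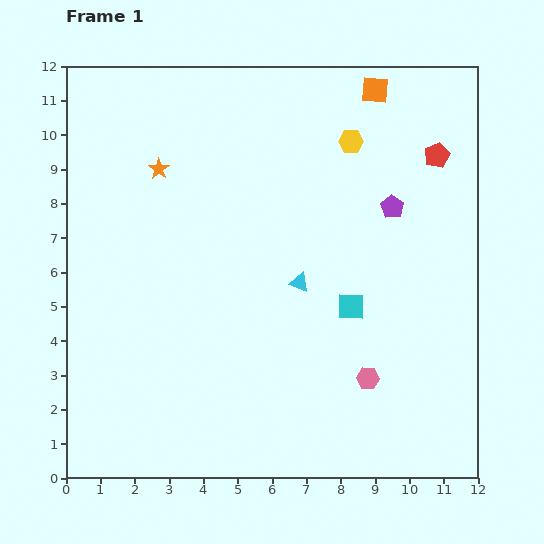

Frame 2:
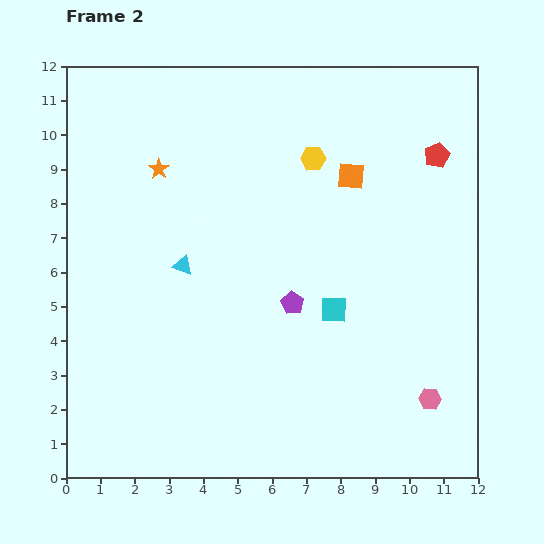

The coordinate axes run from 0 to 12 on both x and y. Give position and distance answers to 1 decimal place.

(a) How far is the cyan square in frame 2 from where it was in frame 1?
0.5

The cyan square moved from (8.3, 5.0) to (7.8, 4.9), a distance of √(0.5² + 0.1²) ≈ 0.5.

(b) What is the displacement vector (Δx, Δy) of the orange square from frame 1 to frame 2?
(-0.7, -2.5)

The orange square was at (9.0, 11.3) in frame 1 and (8.3, 8.8) in frame 2.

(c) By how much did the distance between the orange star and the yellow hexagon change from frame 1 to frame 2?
-1.2

Distance in frame 1: 5.7. Distance in frame 2: 4.5.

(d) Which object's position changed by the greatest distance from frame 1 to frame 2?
the purple pentagon

(moved 4.0; next 3.4)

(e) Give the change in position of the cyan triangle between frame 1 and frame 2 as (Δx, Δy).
(-3.4, 0.5)

The cyan triangle was at (6.8, 5.7) in frame 1 and (3.4, 6.2) in frame 2.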